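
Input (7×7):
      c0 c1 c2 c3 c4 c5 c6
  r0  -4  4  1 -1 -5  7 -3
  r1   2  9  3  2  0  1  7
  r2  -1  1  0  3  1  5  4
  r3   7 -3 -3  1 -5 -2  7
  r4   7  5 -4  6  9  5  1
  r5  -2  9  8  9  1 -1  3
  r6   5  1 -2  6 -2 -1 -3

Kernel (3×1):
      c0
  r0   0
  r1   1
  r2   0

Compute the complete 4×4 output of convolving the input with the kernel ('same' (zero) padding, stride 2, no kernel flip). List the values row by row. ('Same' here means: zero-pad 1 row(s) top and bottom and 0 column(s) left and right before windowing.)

Output[0,0]: The receptive field on the zero-padded input at this output position is [0 / -4 / 2]. Elementwise product with the kernel and sum: -4·1.
Output[0,1]: The receptive field on the zero-padded input at this output position is [0 / 1 / 3]. Elementwise product with the kernel and sum: 1·1.

-4 1 -5 -3
-1 0 1 4
7 -4 9 1
5 -2 -2 -3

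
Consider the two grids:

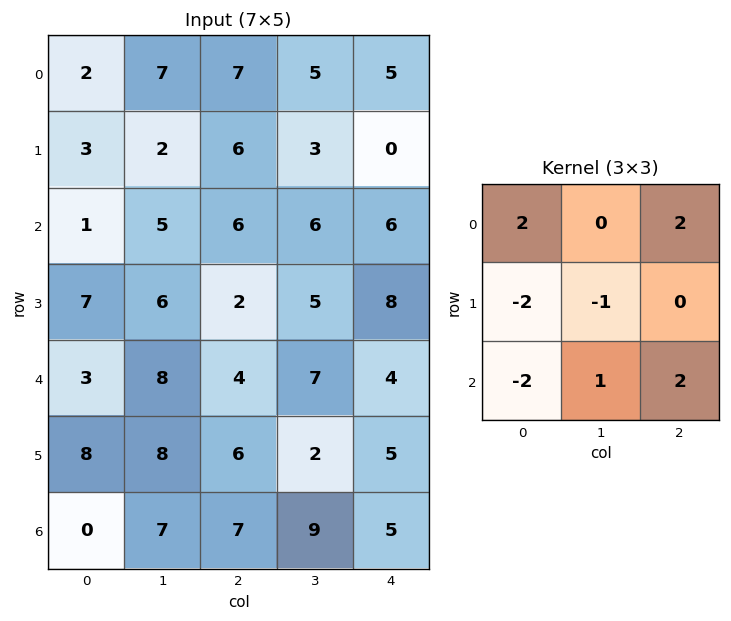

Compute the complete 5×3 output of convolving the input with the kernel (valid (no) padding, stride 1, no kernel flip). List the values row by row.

25 22 15
7 -6 11
4 10 22
8 -4 5
11 19 7

Output[0,0]: The receptive field on the input at this output position is [2 7 7 / 3 2 6 / 1 5 6]. Elementwise product with the kernel and sum: 2·2 + 7·2 + 3·-2 + 2·-1 + 1·-2 + 5·1 + 6·2.
Output[0,1]: The receptive field on the input at this output position is [7 7 5 / 2 6 3 / 5 6 6]. Elementwise product with the kernel and sum: 7·2 + 5·2 + 2·-2 + 6·-1 + 5·-2 + 6·1 + 6·2.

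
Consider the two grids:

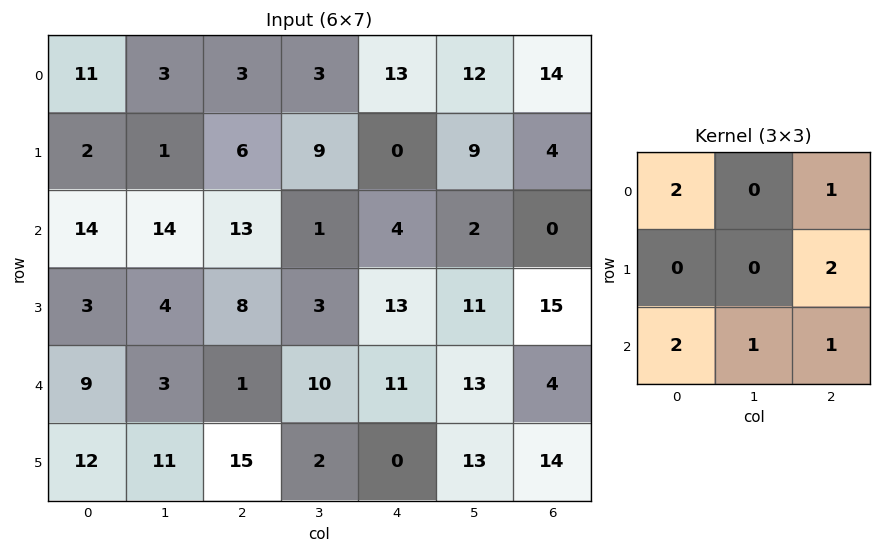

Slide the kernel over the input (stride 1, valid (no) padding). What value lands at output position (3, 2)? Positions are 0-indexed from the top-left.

83

The receptive field on the input at this output position is [8 3 13 / 1 10 11 / 15 2 0]. Elementwise product with the kernel and sum: 8·2 + 13·1 + 11·2 + 15·2 + 2·1 + 0·1.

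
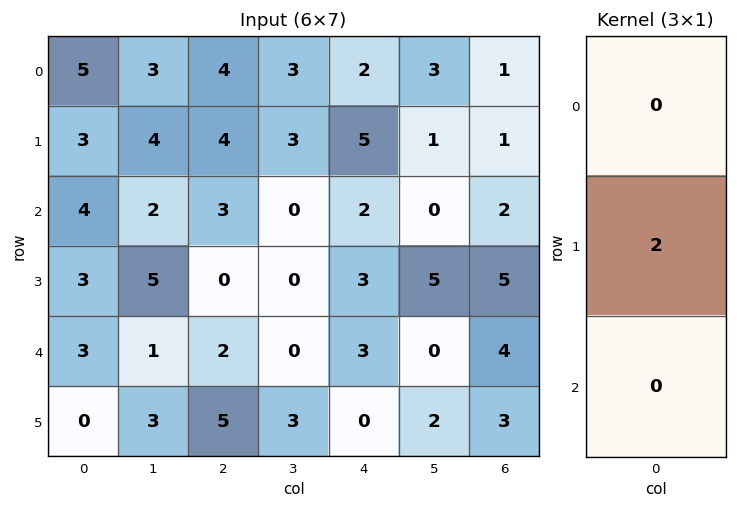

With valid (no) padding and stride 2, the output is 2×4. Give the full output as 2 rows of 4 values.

6 8 10 2
6 0 6 10

Output[0,0]: The receptive field on the input at this output position is [5 / 3 / 4]. Elementwise product with the kernel and sum: 3·2.
Output[0,1]: The receptive field on the input at this output position is [4 / 4 / 3]. Elementwise product with the kernel and sum: 4·2.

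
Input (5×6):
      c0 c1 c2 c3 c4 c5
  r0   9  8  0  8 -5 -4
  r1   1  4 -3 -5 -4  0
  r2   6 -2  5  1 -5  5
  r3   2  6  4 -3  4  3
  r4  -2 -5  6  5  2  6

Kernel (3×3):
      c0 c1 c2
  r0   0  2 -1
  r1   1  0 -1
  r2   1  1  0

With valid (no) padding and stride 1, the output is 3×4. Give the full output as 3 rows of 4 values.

Output[0,0]: The receptive field on the input at this output position is [9 8 0 / 1 4 -3 / 6 -2 5]. Elementwise product with the kernel and sum: 8·2 + 0·-1 + 1·1 + -3·-1 + 6·1 + -2·1.
Output[0,1]: The receptive field on the input at this output position is [8 0 8 / 4 -3 -5 / -2 5 1]. Elementwise product with the kernel and sum: 0·2 + 8·-1 + 4·1 + -5·-1 + -2·1 + 5·1.

24 4 28 -15
20 6 5 -11
-18 19 18 -14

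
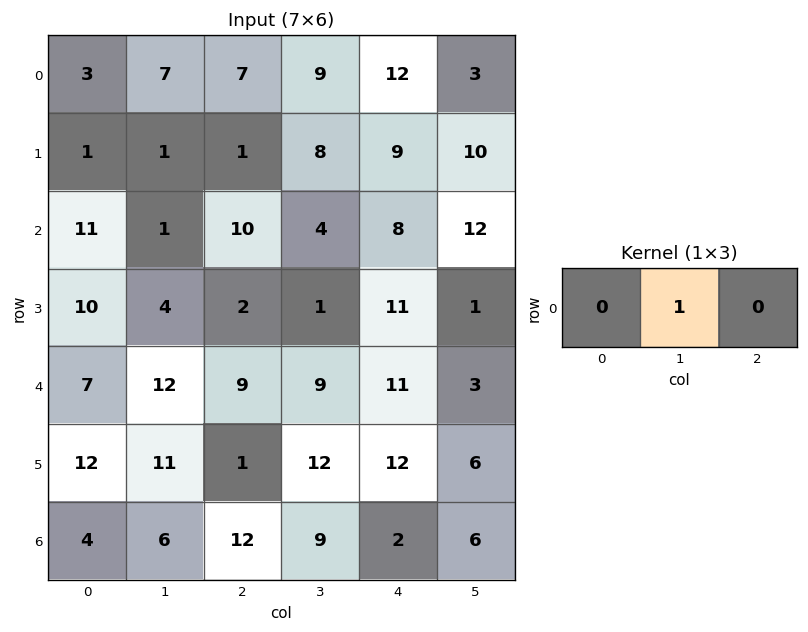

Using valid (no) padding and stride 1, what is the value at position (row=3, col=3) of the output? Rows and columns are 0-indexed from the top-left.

The receptive field on the input at this output position is [1 11 1]. Elementwise product with the kernel and sum: 11·1.

11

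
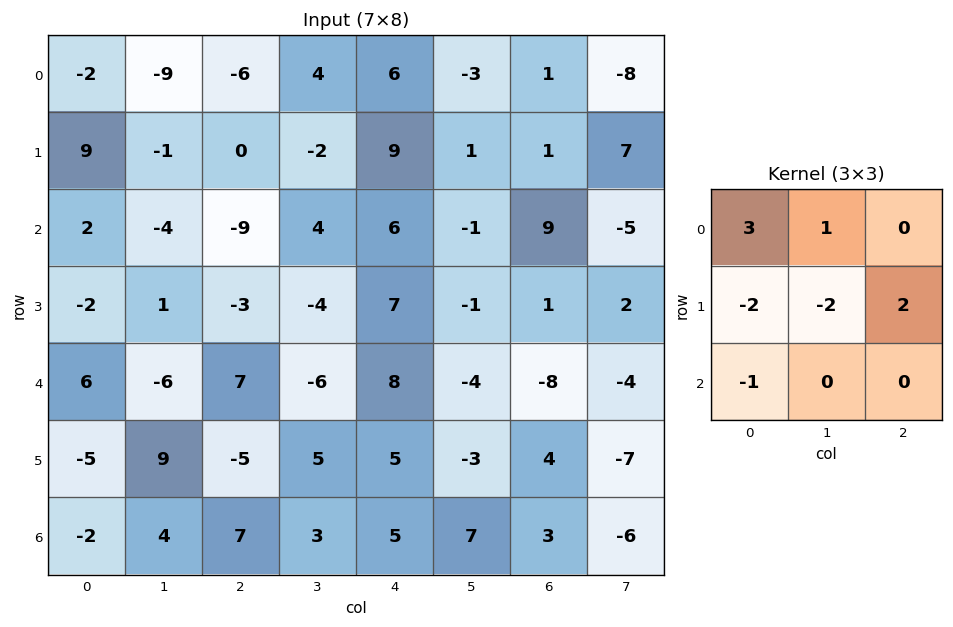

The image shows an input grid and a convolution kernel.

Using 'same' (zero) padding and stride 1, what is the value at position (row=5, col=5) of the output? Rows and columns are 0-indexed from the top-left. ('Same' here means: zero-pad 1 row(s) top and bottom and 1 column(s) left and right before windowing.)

19

The receptive field on the zero-padded input at this output position is [8 -4 -8 / 5 -3 4 / 5 7 3]. Elementwise product with the kernel and sum: 8·3 + -4·1 + 5·-2 + -3·-2 + 4·2 + 5·-1.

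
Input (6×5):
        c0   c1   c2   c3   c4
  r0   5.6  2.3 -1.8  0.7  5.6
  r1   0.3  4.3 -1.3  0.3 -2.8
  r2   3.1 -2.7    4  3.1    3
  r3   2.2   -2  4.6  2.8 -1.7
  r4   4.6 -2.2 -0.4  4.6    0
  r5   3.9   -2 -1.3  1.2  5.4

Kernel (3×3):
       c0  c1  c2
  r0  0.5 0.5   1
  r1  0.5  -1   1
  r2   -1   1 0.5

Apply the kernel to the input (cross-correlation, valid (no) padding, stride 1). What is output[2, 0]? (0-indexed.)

The receptive field on the input at this output position is [3.1 -2.7 4 / 2.2 -2 4.6 / 4.6 -2.2 -0.4]. Elementwise product with the kernel and sum: 3.1·0.5 + -2.7·0.5 + 4·1 + 2.2·0.5 + -2·-1 + 4.6·1 + 4.6·-1 + -2.2·1 + -0.4·0.5.

4.9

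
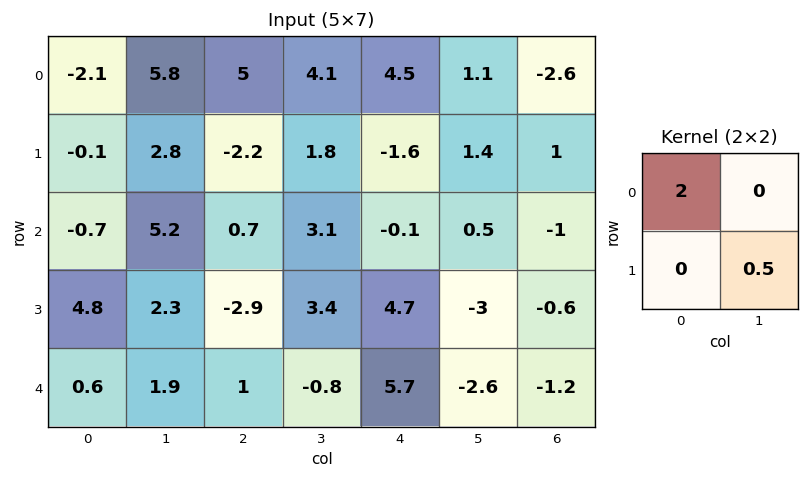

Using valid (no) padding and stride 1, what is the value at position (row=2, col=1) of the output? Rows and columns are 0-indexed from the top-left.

The receptive field on the input at this output position is [5.2 0.7 / 2.3 -2.9]. Elementwise product with the kernel and sum: 5.2·2 + -2.9·0.5.

8.95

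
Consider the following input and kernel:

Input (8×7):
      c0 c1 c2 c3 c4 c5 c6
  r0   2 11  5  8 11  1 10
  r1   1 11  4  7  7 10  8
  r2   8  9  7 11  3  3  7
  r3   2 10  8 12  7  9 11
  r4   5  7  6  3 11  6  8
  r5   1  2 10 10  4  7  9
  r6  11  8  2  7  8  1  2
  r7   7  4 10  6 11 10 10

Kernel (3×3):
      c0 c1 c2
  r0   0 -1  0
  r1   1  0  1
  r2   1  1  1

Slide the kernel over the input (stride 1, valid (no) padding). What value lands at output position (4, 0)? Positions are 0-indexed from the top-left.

25

The receptive field on the input at this output position is [5 7 6 / 1 2 10 / 11 8 2]. Elementwise product with the kernel and sum: 7·-1 + 1·1 + 10·1 + 11·1 + 8·1 + 2·1.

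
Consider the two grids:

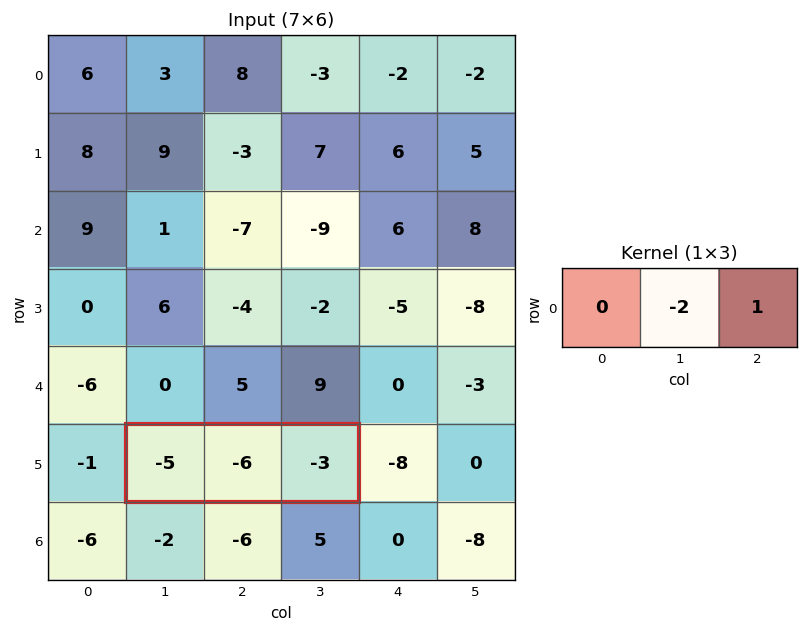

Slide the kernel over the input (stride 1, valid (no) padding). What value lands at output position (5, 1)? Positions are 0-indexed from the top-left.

The receptive field on the input at this output position is [-5 -6 -3]. Elementwise product with the kernel and sum: -6·-2 + -3·1.

9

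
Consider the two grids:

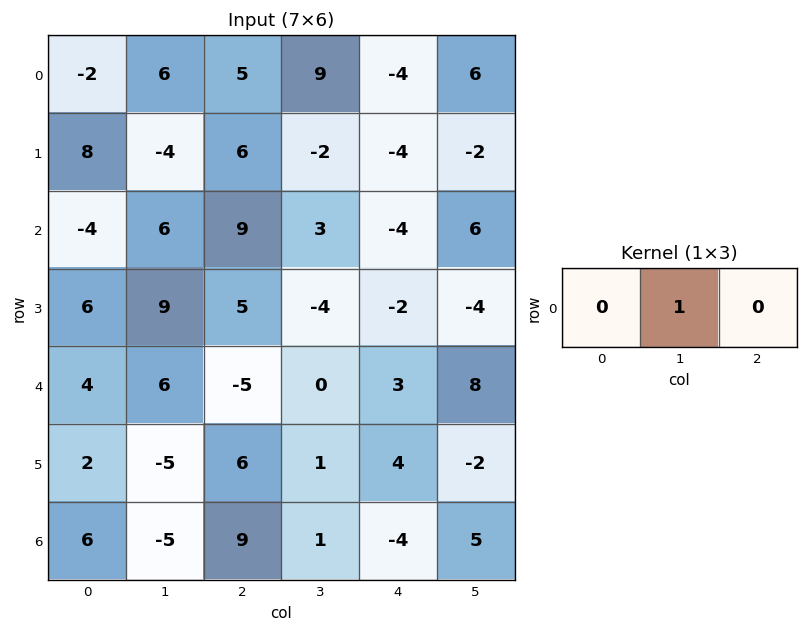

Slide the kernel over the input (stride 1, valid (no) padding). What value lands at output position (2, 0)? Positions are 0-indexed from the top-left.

6

The receptive field on the input at this output position is [-4 6 9]. Elementwise product with the kernel and sum: 6·1.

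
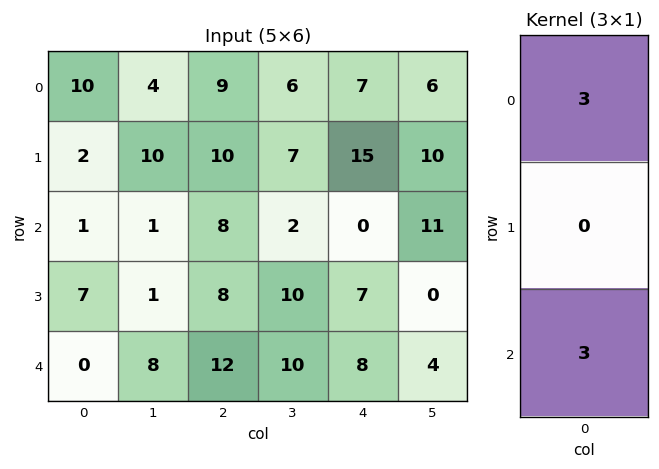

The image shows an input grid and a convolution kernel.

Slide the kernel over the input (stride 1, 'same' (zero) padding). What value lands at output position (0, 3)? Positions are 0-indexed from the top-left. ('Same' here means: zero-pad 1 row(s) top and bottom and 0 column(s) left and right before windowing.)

The receptive field on the zero-padded input at this output position is [0 / 6 / 7]. Elementwise product with the kernel and sum: 0·3 + 7·3.

21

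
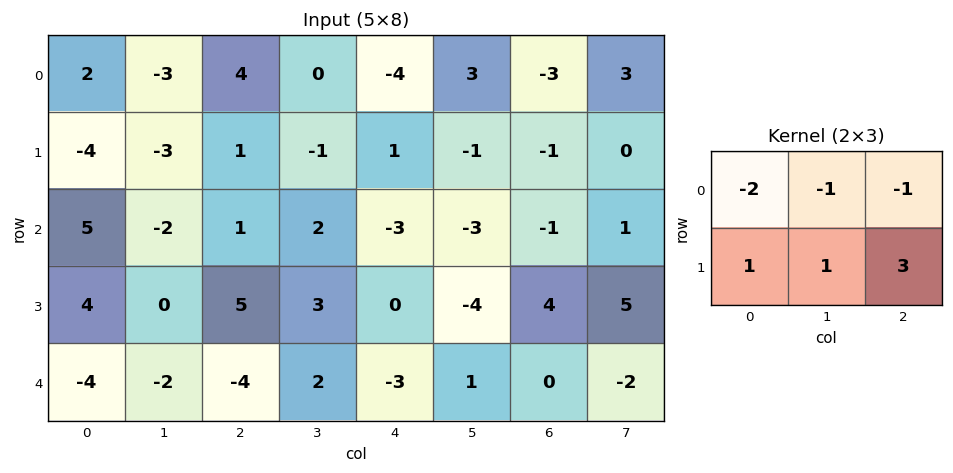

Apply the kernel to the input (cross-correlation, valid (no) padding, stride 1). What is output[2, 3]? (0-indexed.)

-7

The receptive field on the input at this output position is [2 -3 -3 / 3 0 -4]. Elementwise product with the kernel and sum: 2·-2 + -3·-1 + -3·-1 + 3·1 + 0·1 + -4·3.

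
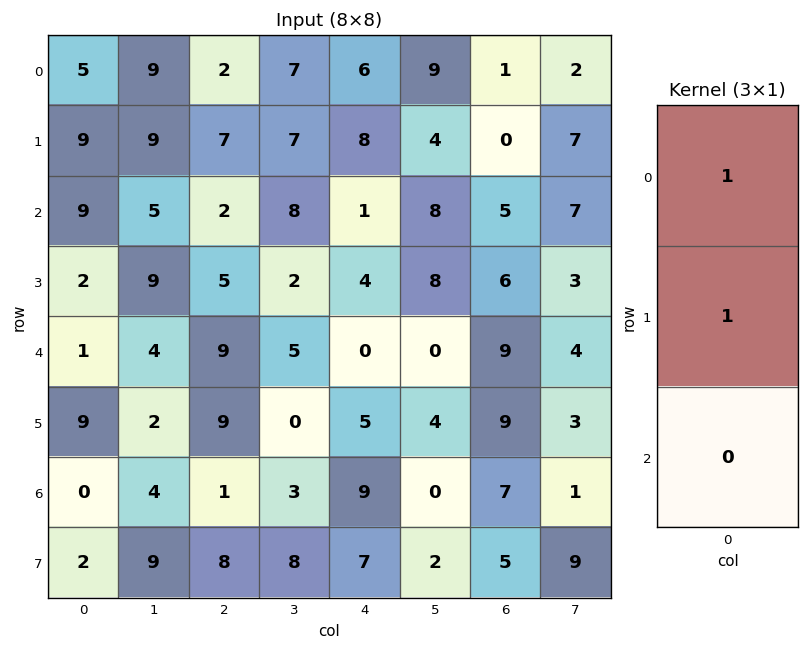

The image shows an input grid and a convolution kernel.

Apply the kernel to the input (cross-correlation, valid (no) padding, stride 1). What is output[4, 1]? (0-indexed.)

The receptive field on the input at this output position is [4 / 2 / 4]. Elementwise product with the kernel and sum: 4·1 + 2·1.

6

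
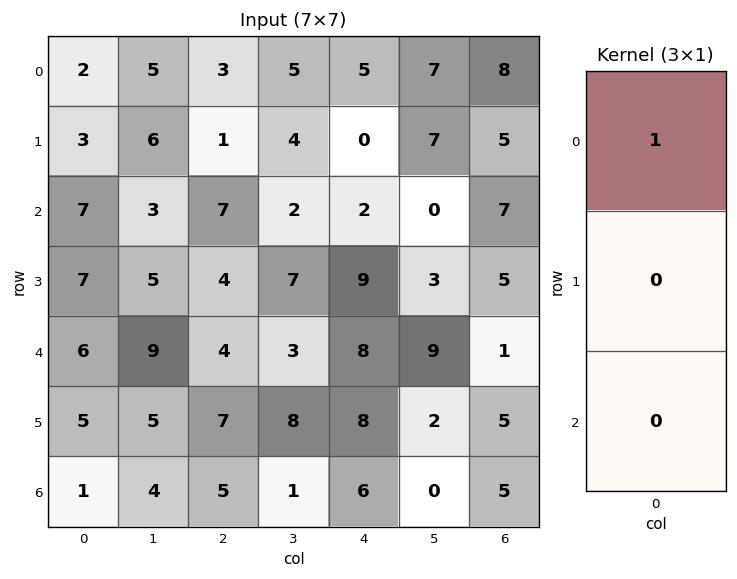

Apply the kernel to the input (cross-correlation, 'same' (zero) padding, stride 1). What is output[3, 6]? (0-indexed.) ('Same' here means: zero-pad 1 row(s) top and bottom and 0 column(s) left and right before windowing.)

The receptive field on the zero-padded input at this output position is [7 / 5 / 1]. Elementwise product with the kernel and sum: 7·1.

7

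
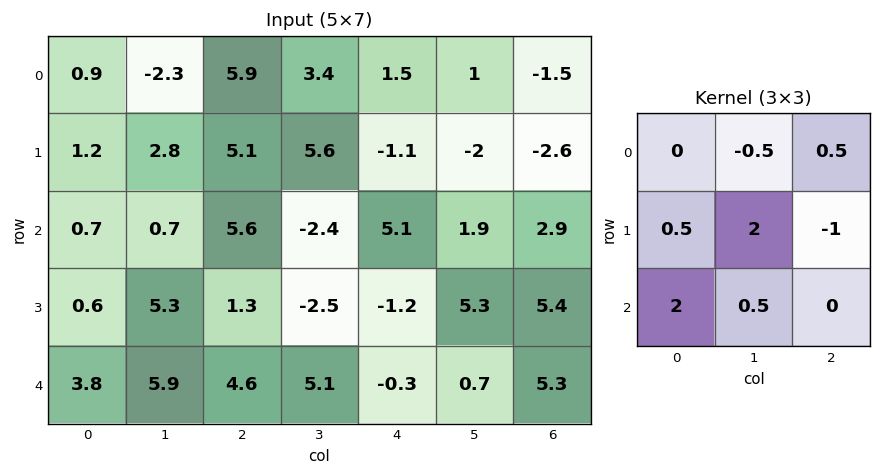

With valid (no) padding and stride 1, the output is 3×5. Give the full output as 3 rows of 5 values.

Output[0,0]: The receptive field on the input at this output position is [0.9 -2.3 5.9 / 1.2 2.8 5.1 / 0.7 0.7 5.6]. Elementwise product with the kernel and sum: -2.3·-0.5 + 5.9·0.5 + 1.2·0.5 + 2.8·2 + 5.1·-1 + 0.7·2 + 0.7·0.5.

6.95 8.95 23.9 0.1 7.95
1.15 25.45 -9.1 1.05 3.4
22.6 17.85 12.35 -0.5 4.85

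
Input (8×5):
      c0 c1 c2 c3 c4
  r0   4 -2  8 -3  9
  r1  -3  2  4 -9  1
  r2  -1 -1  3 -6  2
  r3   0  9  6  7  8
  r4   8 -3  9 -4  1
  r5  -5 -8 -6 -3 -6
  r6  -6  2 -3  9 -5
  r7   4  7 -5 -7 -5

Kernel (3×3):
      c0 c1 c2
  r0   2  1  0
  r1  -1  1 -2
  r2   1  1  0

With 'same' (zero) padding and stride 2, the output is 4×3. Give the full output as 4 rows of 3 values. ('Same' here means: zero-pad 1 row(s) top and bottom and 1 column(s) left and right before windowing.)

Output[0,0]: The receptive field on the zero-padded input at this output position is [0 0 0 / 0 4 -2 / 0 -3 2]. Elementwise product with the kernel and sum: 0·2 + 0·1 + 0·-1 + 4·1 + -2·-2 + 0·1 + -3·1.

5 22 4
-2 39 6
9 30 18
-11 -43 -38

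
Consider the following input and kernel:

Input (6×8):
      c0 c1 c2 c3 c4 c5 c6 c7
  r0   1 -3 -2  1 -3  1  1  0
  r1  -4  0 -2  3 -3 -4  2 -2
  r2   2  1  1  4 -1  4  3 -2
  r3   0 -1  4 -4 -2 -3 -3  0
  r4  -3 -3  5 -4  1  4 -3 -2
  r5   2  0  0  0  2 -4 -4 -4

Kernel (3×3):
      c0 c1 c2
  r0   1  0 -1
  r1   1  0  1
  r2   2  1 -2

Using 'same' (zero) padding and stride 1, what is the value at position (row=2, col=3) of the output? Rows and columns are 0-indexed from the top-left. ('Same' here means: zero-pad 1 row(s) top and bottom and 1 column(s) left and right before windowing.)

9

The receptive field on the zero-padded input at this output position is [-2 3 -3 / 1 4 -1 / 4 -4 -2]. Elementwise product with the kernel and sum: -2·1 + -3·-1 + 1·1 + -1·1 + 4·2 + -4·1 + -2·-2.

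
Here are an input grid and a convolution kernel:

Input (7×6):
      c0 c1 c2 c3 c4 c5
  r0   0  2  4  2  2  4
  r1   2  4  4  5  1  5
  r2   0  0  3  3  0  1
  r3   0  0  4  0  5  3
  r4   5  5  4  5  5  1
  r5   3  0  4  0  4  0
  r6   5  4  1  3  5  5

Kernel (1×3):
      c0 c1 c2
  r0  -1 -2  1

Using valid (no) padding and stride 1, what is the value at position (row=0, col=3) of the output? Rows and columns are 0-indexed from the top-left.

The receptive field on the input at this output position is [2 2 4]. Elementwise product with the kernel and sum: 2·-1 + 2·-2 + 4·1.

-2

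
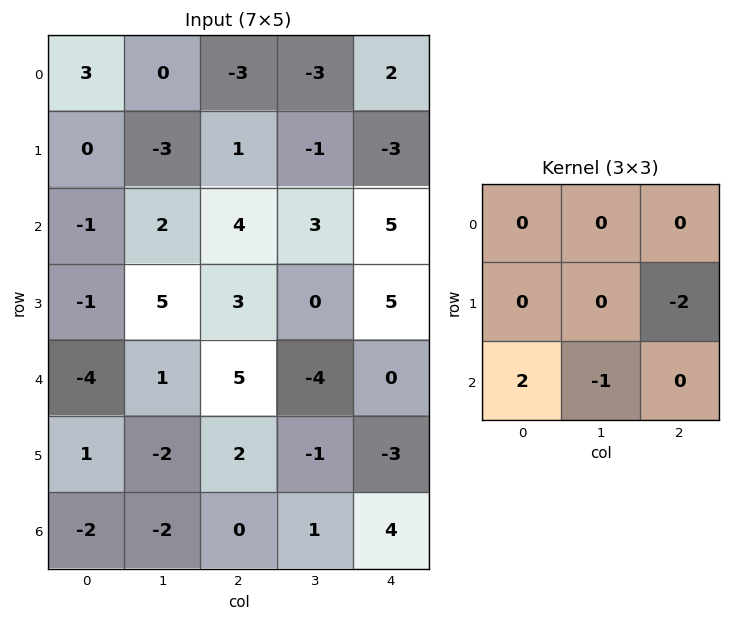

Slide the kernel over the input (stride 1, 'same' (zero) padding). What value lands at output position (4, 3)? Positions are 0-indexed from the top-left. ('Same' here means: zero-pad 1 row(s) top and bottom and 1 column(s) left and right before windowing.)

The receptive field on the zero-padded input at this output position is [3 0 5 / 5 -4 0 / 2 -1 -3]. Elementwise product with the kernel and sum: 0·-2 + 2·2 + -1·-1.

5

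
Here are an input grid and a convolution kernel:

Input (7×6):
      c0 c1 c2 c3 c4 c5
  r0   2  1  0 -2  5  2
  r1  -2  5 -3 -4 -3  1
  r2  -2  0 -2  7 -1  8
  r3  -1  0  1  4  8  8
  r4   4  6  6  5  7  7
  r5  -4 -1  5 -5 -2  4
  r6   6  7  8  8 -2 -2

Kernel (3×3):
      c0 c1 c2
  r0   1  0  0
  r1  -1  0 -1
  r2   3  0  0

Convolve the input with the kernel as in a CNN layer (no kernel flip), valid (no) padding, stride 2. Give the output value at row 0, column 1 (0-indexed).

The receptive field on the input at this output position is [0 -2 5 / -3 -4 -3 / -2 7 -1]. Elementwise product with the kernel and sum: 0·1 + -3·-1 + -3·-1 + -2·3.

0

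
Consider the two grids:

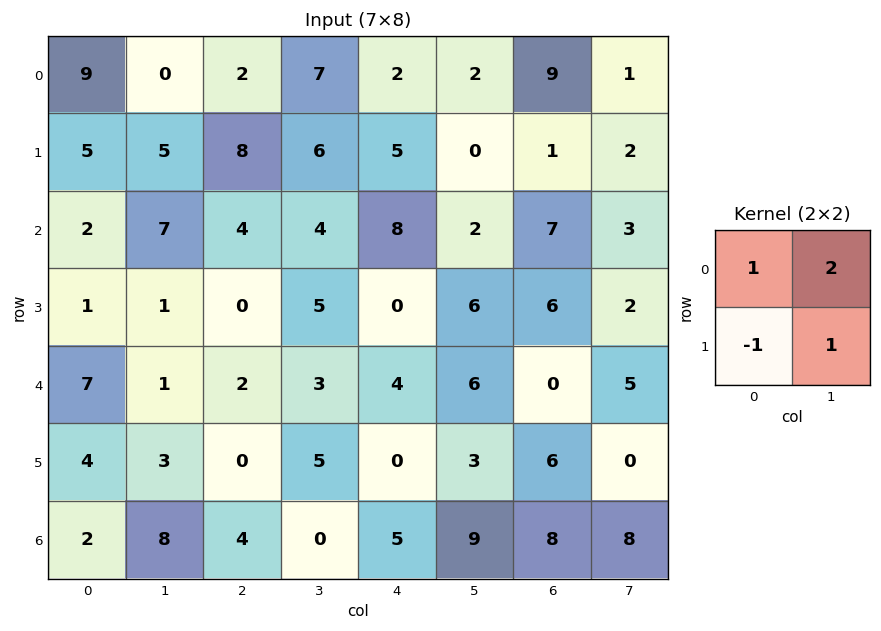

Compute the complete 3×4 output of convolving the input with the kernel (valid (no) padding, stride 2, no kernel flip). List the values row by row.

9 14 1 12
16 17 18 9
8 13 19 4

Output[0,0]: The receptive field on the input at this output position is [9 0 / 5 5]. Elementwise product with the kernel and sum: 9·1 + 0·2 + 5·-1 + 5·1.
Output[0,1]: The receptive field on the input at this output position is [2 7 / 8 6]. Elementwise product with the kernel and sum: 2·1 + 7·2 + 8·-1 + 6·1.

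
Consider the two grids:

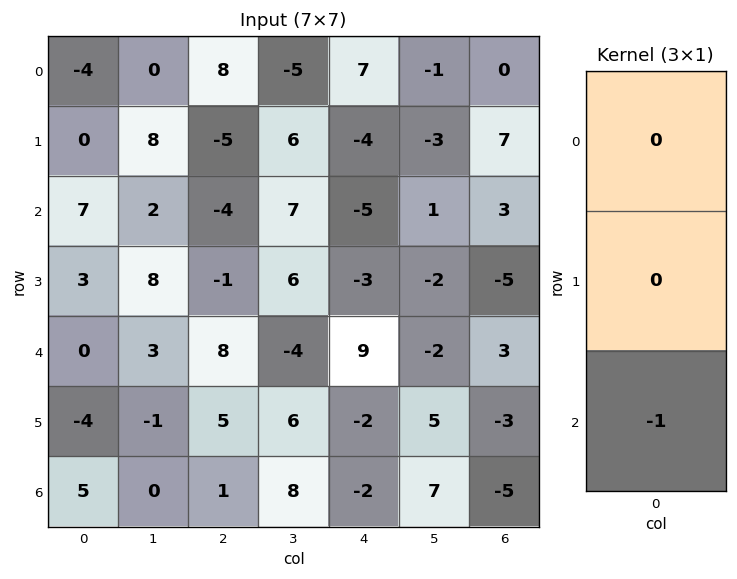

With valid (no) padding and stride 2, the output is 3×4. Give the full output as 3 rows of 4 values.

-7 4 5 -3
0 -8 -9 -3
-5 -1 2 5

Output[0,0]: The receptive field on the input at this output position is [-4 / 0 / 7]. Elementwise product with the kernel and sum: 7·-1.
Output[0,1]: The receptive field on the input at this output position is [8 / -5 / -4]. Elementwise product with the kernel and sum: -4·-1.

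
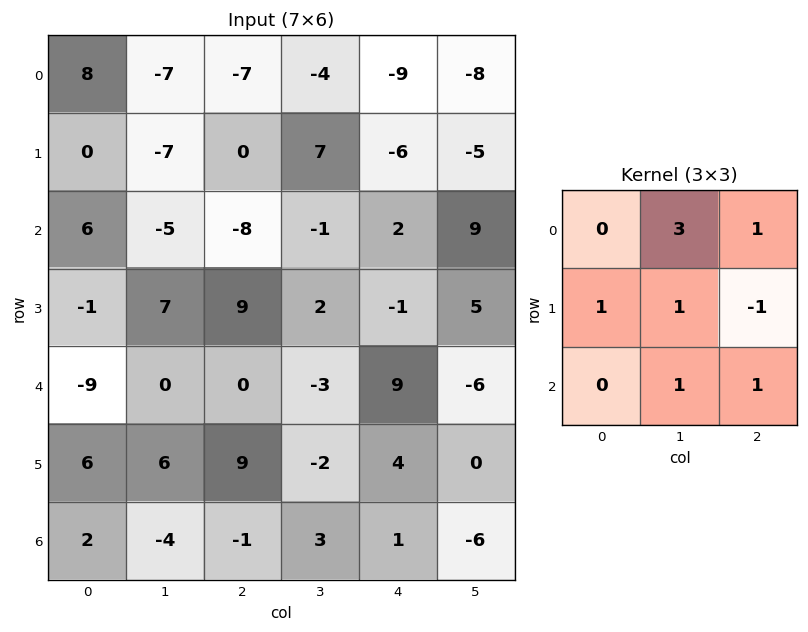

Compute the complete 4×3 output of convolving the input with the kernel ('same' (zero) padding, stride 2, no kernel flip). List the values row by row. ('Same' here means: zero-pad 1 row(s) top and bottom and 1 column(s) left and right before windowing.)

8 -3 -16
10 6 -27
7 39 18
30 17 22

Output[0,0]: The receptive field on the zero-padded input at this output position is [0 0 0 / 0 8 -7 / 0 0 -7]. Elementwise product with the kernel and sum: 0·3 + 0·1 + 0·1 + 8·1 + -7·-1 + 0·1 + -7·1.
Output[0,1]: The receptive field on the zero-padded input at this output position is [0 0 0 / -7 -7 -4 / -7 0 7]. Elementwise product with the kernel and sum: 0·3 + 0·1 + -7·1 + -7·1 + -4·-1 + 0·1 + 7·1.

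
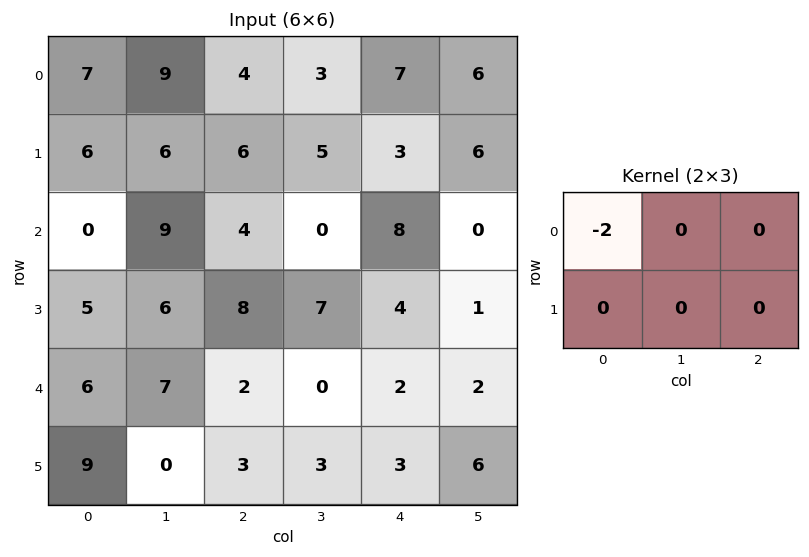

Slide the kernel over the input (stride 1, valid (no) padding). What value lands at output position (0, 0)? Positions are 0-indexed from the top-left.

-14

The receptive field on the input at this output position is [7 9 4 / 6 6 6]. Elementwise product with the kernel and sum: 7·-2.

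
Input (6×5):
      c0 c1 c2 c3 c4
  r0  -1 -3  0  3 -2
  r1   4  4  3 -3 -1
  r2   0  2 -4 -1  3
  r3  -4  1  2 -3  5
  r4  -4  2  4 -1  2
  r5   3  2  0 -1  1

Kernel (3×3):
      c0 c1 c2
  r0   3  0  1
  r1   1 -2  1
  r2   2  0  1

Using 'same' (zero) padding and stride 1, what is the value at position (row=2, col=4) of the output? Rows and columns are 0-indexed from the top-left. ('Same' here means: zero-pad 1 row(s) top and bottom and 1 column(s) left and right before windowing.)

-22

The receptive field on the zero-padded input at this output position is [-3 -1 0 / -1 3 0 / -3 5 0]. Elementwise product with the kernel and sum: -3·3 + 0·1 + -1·1 + 3·-2 + 0·1 + -3·2 + 0·1.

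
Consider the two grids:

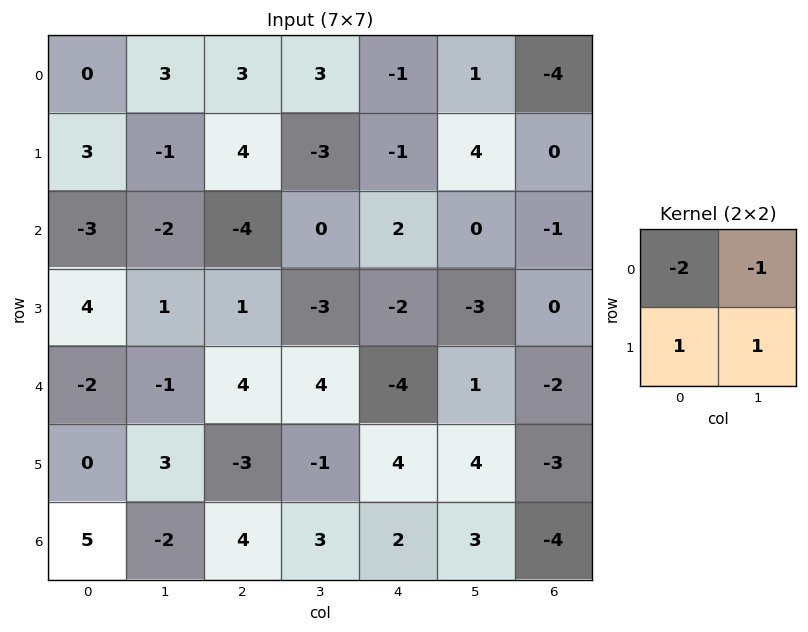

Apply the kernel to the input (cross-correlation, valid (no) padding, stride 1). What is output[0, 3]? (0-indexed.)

The receptive field on the input at this output position is [3 -1 / -3 -1]. Elementwise product with the kernel and sum: 3·-2 + -1·-1 + -3·1 + -1·1.

-9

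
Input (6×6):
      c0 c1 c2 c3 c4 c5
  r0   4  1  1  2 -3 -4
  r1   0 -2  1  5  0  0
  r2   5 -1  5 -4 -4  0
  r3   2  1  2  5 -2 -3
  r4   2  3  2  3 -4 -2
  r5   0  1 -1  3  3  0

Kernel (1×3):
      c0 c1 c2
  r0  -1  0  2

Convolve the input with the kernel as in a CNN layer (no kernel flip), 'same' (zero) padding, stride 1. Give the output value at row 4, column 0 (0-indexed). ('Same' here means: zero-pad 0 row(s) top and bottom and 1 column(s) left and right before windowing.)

The receptive field on the zero-padded input at this output position is [0 2 3]. Elementwise product with the kernel and sum: 0·-1 + 3·2.

6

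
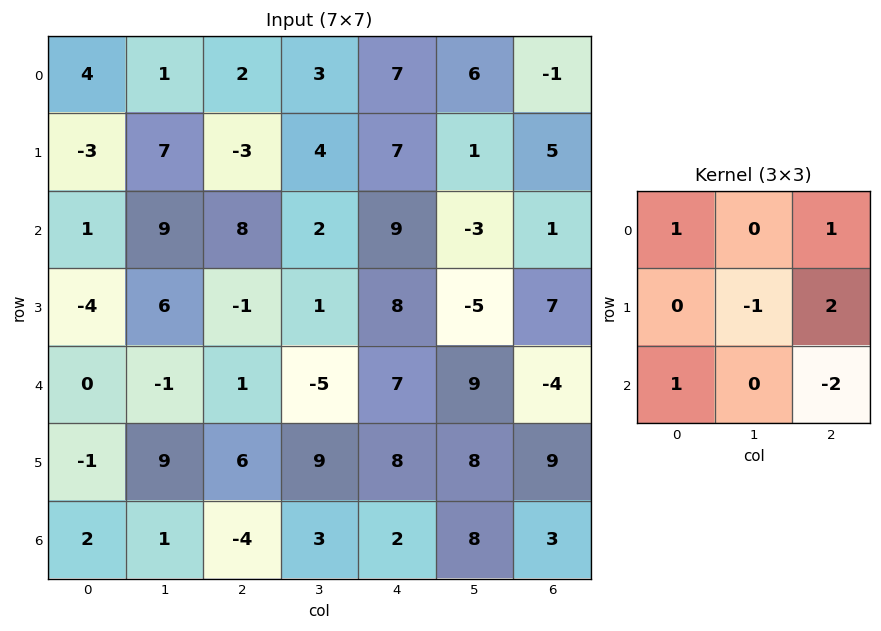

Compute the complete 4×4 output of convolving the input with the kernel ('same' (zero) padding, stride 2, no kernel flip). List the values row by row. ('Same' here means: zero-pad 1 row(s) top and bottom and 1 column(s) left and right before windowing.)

Output[0,0]: The receptive field on the zero-padded input at this output position is [0 0 0 / 0 4 1 / 0 -3 7]. Elementwise product with the kernel and sum: 0·1 + 0·1 + 4·-1 + 1·2 + 0·1 + 7·-2.
Output[0,1]: The receptive field on the zero-padded input at this output position is [0 0 0 / 1 2 3 / 7 -3 4]. Elementwise product with the kernel and sum: 0·1 + 0·1 + 2·-1 + 3·2 + 7·1 + 4·-2.

-16 3 7 2
12 11 1 -5
-14 -13 0 7
9 28 31 5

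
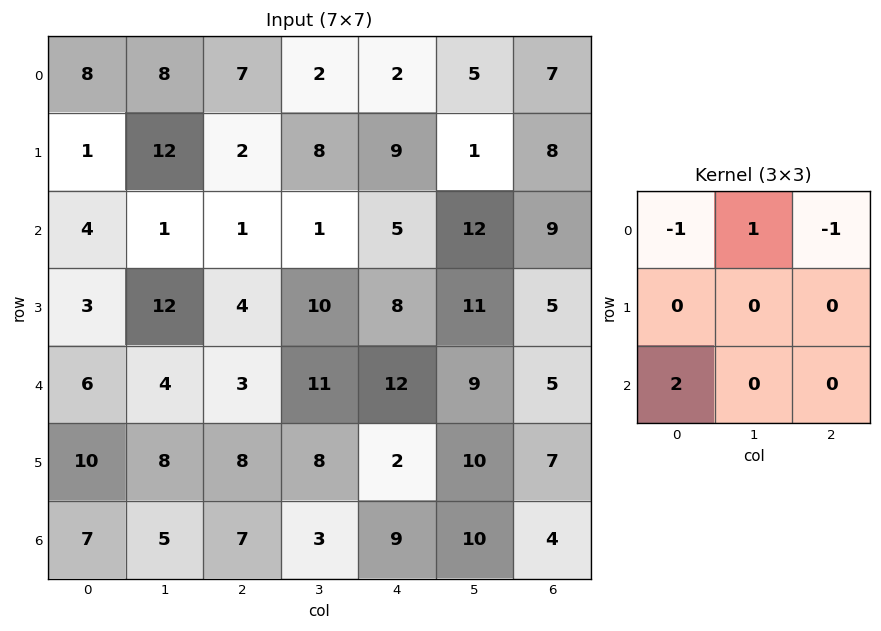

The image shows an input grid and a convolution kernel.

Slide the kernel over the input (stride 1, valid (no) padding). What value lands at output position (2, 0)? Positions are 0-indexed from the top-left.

The receptive field on the input at this output position is [4 1 1 / 3 12 4 / 6 4 3]. Elementwise product with the kernel and sum: 4·-1 + 1·1 + 1·-1 + 6·2.

8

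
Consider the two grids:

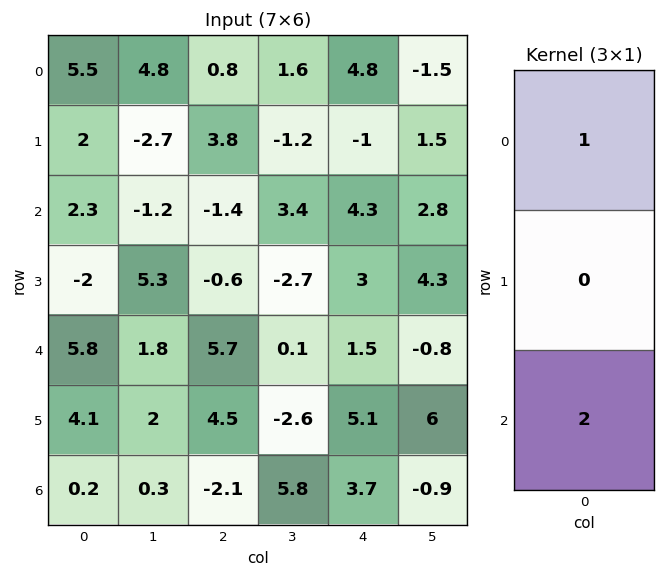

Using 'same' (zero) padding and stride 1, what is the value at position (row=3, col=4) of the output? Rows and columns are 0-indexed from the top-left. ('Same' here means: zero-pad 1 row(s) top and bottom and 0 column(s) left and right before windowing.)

7.3

The receptive field on the zero-padded input at this output position is [4.3 / 3 / 1.5]. Elementwise product with the kernel and sum: 4.3·1 + 1.5·2.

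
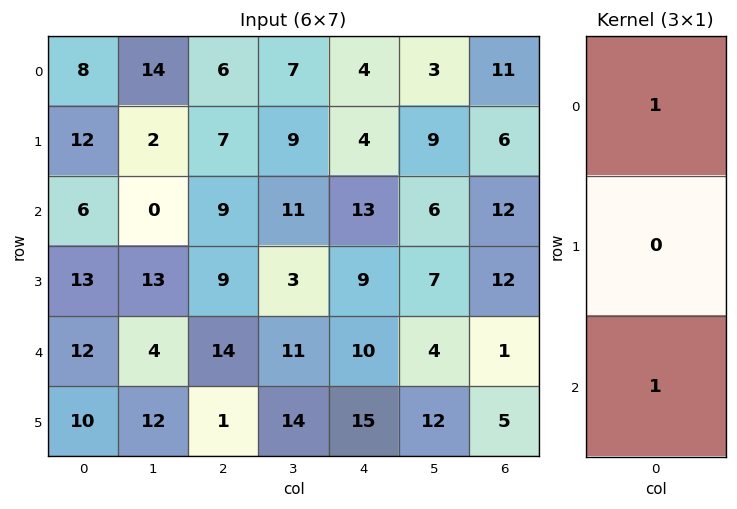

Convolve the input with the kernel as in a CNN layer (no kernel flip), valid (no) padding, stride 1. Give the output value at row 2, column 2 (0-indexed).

23

The receptive field on the input at this output position is [9 / 9 / 14]. Elementwise product with the kernel and sum: 9·1 + 14·1.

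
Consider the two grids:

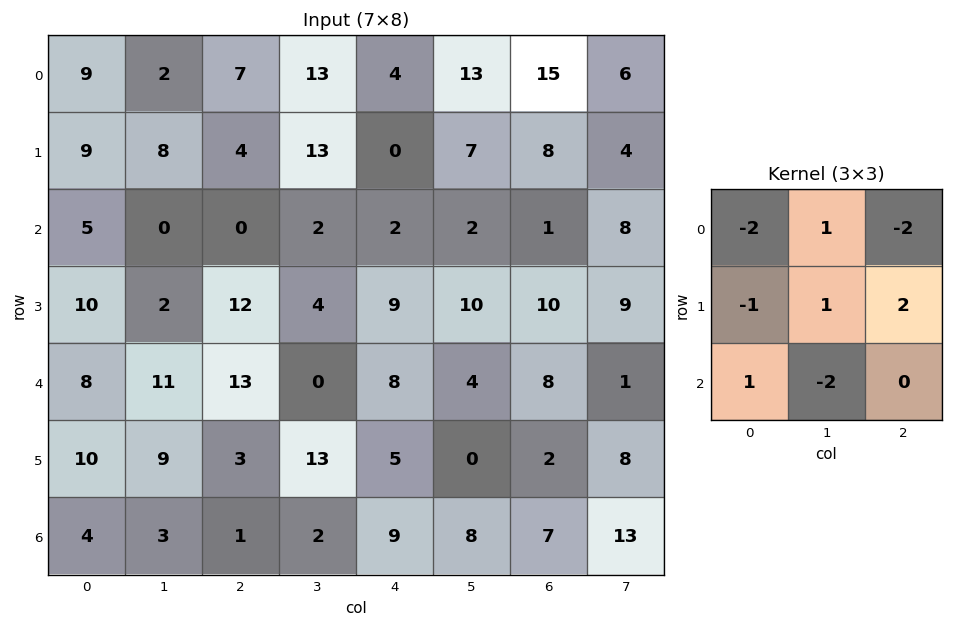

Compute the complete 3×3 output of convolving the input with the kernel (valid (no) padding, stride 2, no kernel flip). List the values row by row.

Output[0,0]: The receptive field on the input at this output position is [9 2 7 / 9 8 4 / 5 0 0]. Elementwise product with the kernel and sum: 9·-2 + 2·1 + 7·-2 + 9·-1 + 8·1 + 4·2 + 5·1 + 0·-2.
Output[0,1]: The receptive field on the input at this output position is [7 13 4 / 4 13 0 / 0 2 2]. Elementwise product with the kernel and sum: 7·-2 + 13·1 + 4·-2 + 4·-1 + 13·1 + 0·2 + 0·1 + 2·-2.

-18 -4 -4
-8 21 17
-28 -25 -36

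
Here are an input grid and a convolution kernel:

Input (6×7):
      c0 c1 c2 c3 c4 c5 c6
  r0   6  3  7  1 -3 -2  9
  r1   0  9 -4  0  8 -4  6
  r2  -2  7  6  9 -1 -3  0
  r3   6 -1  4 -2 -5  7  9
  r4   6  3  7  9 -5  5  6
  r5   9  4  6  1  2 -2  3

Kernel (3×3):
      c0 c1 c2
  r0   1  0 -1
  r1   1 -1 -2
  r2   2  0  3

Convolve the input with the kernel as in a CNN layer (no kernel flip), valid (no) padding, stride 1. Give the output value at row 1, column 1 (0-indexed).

-16

The receptive field on the input at this output position is [9 -4 0 / 7 6 9 / -1 4 -2]. Elementwise product with the kernel and sum: 9·1 + 0·-1 + 7·1 + 6·-1 + 9·-2 + -1·2 + -2·3.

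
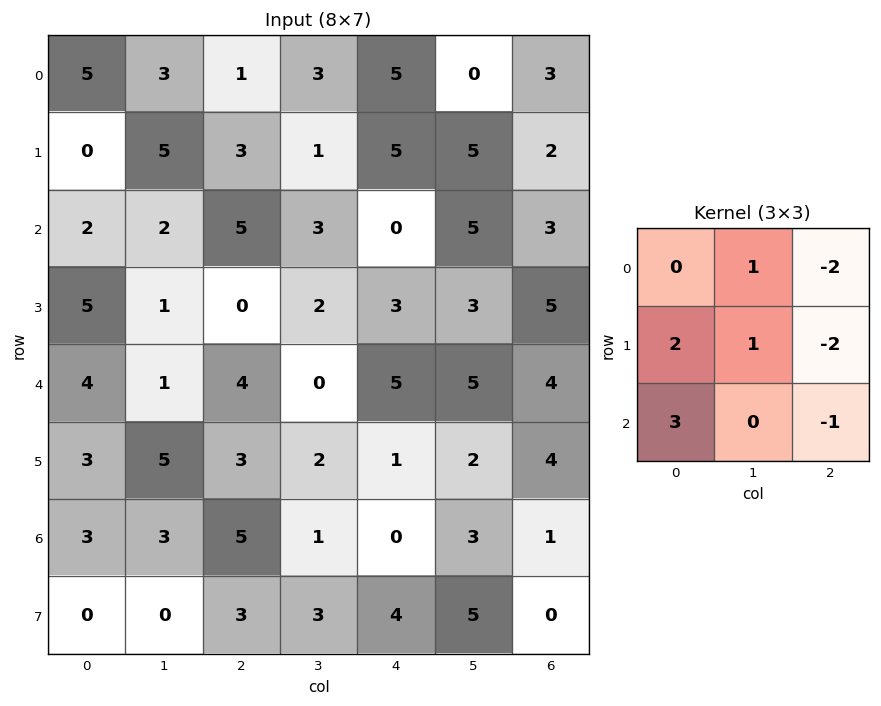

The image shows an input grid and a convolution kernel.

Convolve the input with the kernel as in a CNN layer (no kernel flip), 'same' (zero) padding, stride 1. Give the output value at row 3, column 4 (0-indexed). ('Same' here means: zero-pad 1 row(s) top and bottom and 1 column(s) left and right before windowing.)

The receptive field on the zero-padded input at this output position is [3 0 5 / 2 3 3 / 0 5 5]. Elementwise product with the kernel and sum: 0·1 + 5·-2 + 2·2 + 3·1 + 3·-2 + 0·3 + 5·-1.

-14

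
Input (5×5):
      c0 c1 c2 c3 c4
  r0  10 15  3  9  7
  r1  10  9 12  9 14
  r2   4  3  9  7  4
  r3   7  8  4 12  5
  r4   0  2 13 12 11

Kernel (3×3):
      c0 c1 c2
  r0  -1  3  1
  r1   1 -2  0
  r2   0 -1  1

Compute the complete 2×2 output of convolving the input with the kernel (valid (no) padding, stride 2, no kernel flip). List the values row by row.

36 22
16 -5

Output[0,0]: The receptive field on the input at this output position is [10 15 3 / 10 9 12 / 4 3 9]. Elementwise product with the kernel and sum: 10·-1 + 15·3 + 3·1 + 10·1 + 9·-2 + 3·-1 + 9·1.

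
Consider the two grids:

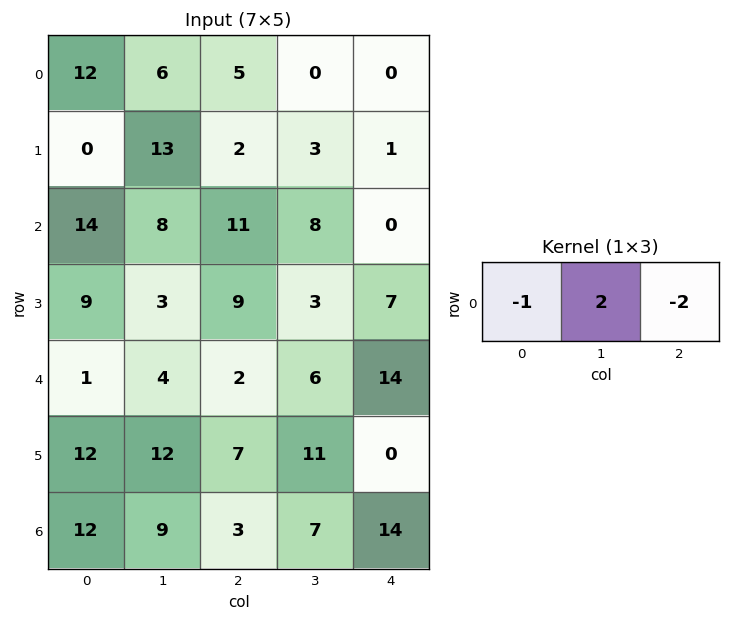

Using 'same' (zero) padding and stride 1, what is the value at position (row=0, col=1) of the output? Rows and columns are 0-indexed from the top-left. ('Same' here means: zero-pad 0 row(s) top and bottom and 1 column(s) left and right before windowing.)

The receptive field on the zero-padded input at this output position is [12 6 5]. Elementwise product with the kernel and sum: 12·-1 + 6·2 + 5·-2.

-10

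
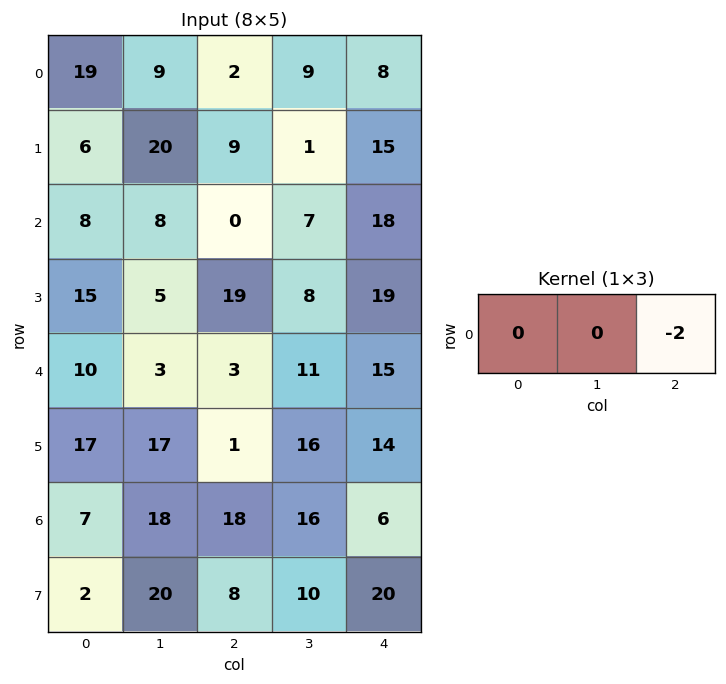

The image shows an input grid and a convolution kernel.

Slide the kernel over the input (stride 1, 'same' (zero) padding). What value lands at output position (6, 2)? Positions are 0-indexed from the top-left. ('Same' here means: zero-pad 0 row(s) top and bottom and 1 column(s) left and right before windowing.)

The receptive field on the zero-padded input at this output position is [18 18 16]. Elementwise product with the kernel and sum: 16·-2.

-32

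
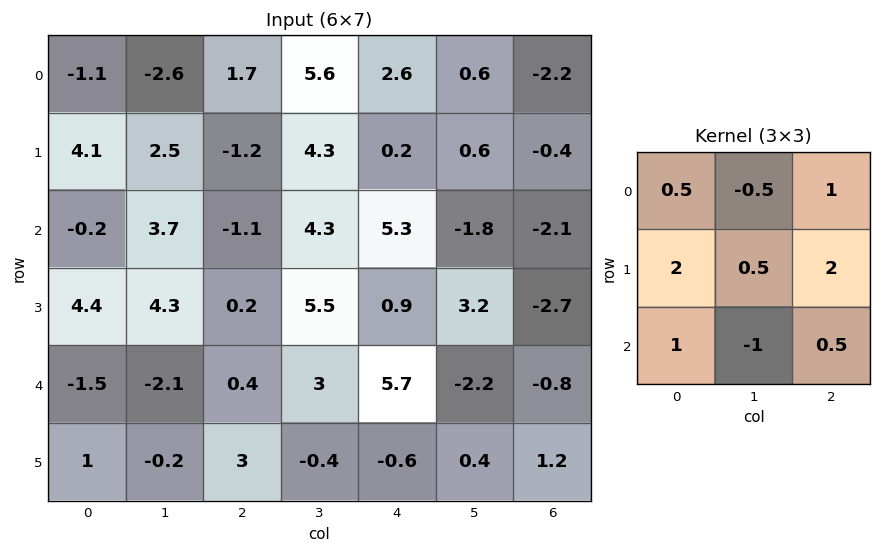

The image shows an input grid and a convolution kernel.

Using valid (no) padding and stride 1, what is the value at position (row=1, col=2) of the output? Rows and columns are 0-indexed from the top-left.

The receptive field on the input at this output position is [-1.2 4.3 0.2 / -1.1 4.3 5.3 / 0.2 5.5 0.9]. Elementwise product with the kernel and sum: -1.2·0.5 + 4.3·-0.5 + 0.2·1 + -1.1·2 + 4.3·0.5 + 5.3·2 + 0.2·1 + 5.5·-1 + 0.9·0.5.

3.15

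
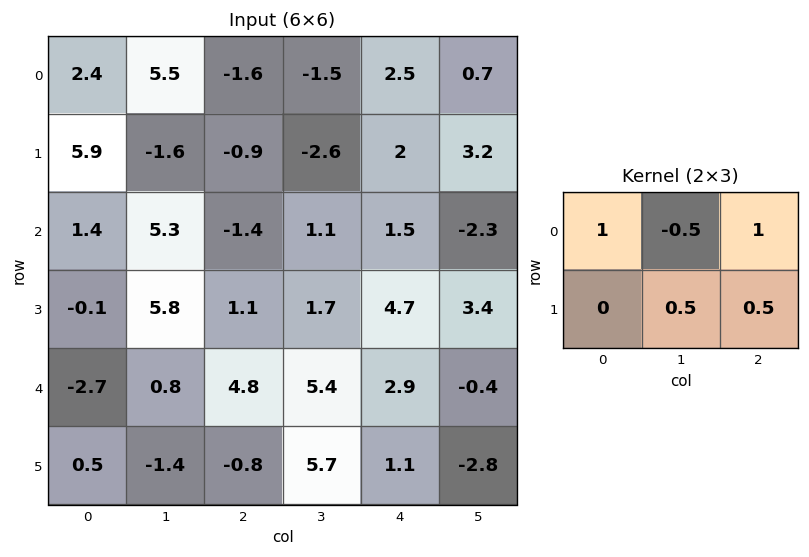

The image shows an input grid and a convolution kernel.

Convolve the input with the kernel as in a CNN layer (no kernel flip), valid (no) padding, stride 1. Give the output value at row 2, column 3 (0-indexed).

2.1

The receptive field on the input at this output position is [1.1 1.5 -2.3 / 1.7 4.7 3.4]. Elementwise product with the kernel and sum: 1.1·1 + 1.5·-0.5 + -2.3·1 + 4.7·0.5 + 3.4·0.5.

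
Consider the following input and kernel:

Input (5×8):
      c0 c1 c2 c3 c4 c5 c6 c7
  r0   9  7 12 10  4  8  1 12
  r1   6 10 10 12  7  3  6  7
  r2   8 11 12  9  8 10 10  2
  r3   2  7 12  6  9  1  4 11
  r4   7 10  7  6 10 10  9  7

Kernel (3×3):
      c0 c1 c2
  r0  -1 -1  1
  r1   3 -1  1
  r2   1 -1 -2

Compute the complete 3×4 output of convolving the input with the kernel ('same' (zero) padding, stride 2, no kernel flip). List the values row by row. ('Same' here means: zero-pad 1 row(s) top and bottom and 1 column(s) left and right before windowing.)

Output[0,0]: The receptive field on the zero-padded input at this output position is [0 0 0 / 0 9 7 / 0 6 10]. Elementwise product with the kernel and sum: 0·-1 + 0·-1 + 0·1 + 0·3 + 9·-1 + 7·1 + 0·1 + 6·-1 + 10·-2.
Output[0,1]: The receptive field on the zero-padded input at this output position is [0 0 0 / 7 12 10 / 10 10 12]. Elementwise product with the kernel and sum: 0·-1 + 0·-1 + 0·1 + 7·3 + 12·-1 + 10·1 + 10·1 + 10·-1 + 12·-2.

-28 -5 33 18
-9 5 8 -5
8 16 4 34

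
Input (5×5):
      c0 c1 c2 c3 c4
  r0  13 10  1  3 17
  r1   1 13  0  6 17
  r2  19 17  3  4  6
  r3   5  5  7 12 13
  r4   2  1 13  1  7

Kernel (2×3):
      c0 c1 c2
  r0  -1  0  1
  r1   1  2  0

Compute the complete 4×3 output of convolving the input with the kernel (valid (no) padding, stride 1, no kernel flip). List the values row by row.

15 6 28
52 16 28
-1 6 34
6 34 21

Output[0,0]: The receptive field on the input at this output position is [13 10 1 / 1 13 0]. Elementwise product with the kernel and sum: 13·-1 + 1·1 + 1·1 + 13·2.
Output[0,1]: The receptive field on the input at this output position is [10 1 3 / 13 0 6]. Elementwise product with the kernel and sum: 10·-1 + 3·1 + 13·1 + 0·2.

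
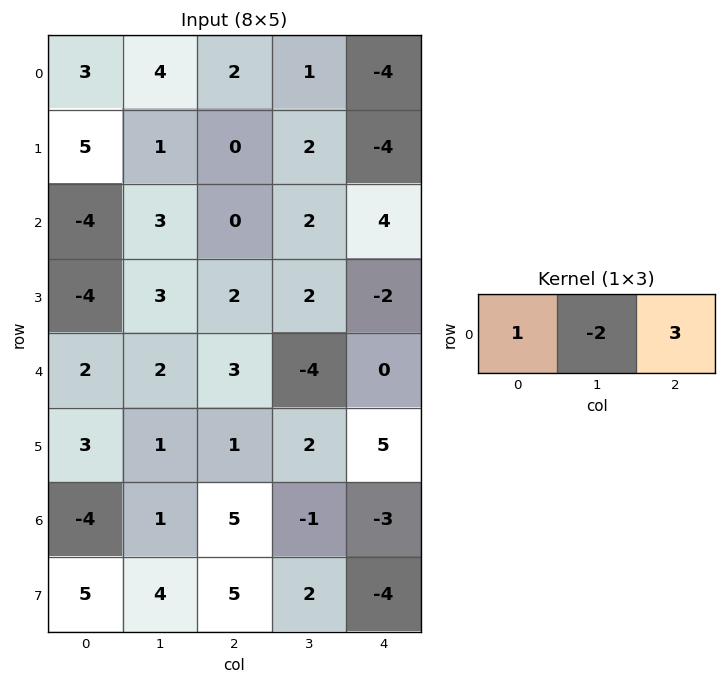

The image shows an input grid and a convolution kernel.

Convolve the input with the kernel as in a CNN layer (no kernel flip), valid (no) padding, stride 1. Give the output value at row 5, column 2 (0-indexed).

The receptive field on the input at this output position is [1 2 5]. Elementwise product with the kernel and sum: 1·1 + 2·-2 + 5·3.

12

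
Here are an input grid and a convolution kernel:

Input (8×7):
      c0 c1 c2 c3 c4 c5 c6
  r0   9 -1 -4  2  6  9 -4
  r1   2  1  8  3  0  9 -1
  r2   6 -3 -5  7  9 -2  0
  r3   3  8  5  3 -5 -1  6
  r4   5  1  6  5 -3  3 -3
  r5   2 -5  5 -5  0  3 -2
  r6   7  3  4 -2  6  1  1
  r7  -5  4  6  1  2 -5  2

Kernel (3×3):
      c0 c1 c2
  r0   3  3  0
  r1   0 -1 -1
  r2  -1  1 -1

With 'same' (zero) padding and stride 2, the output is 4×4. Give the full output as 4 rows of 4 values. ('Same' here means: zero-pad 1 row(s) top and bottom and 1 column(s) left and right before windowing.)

-7 6 -27 -6
-2 19 -5 31
10 43 -4 13
-13 -1 -16 9

Output[0,0]: The receptive field on the zero-padded input at this output position is [0 0 0 / 0 9 -1 / 0 2 1]. Elementwise product with the kernel and sum: 0·3 + 0·3 + 9·-1 + -1·-1 + 0·-1 + 2·1 + 1·-1.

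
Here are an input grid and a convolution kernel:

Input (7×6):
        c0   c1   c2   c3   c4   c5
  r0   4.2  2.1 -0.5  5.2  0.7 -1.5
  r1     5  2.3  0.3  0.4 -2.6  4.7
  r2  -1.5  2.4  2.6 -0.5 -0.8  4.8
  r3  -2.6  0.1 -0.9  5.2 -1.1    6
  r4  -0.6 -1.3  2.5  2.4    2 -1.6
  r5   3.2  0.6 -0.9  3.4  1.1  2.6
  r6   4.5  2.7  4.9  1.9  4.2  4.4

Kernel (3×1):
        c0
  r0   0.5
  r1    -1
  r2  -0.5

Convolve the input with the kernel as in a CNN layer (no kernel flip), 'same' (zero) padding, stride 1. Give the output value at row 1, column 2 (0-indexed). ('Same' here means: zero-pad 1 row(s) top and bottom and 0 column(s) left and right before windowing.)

-1.85

The receptive field on the zero-padded input at this output position is [-0.5 / 0.3 / 2.6]. Elementwise product with the kernel and sum: -0.5·0.5 + 0.3·-1 + 2.6·-0.5.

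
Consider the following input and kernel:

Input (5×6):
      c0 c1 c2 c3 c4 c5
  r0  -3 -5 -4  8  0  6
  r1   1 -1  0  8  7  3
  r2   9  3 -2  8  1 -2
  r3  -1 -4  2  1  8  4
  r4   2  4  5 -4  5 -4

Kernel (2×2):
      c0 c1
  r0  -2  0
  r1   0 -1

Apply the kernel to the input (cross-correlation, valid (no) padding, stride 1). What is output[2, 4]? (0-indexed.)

The receptive field on the input at this output position is [1 -2 / 8 4]. Elementwise product with the kernel and sum: 1·-2 + 4·-1.

-6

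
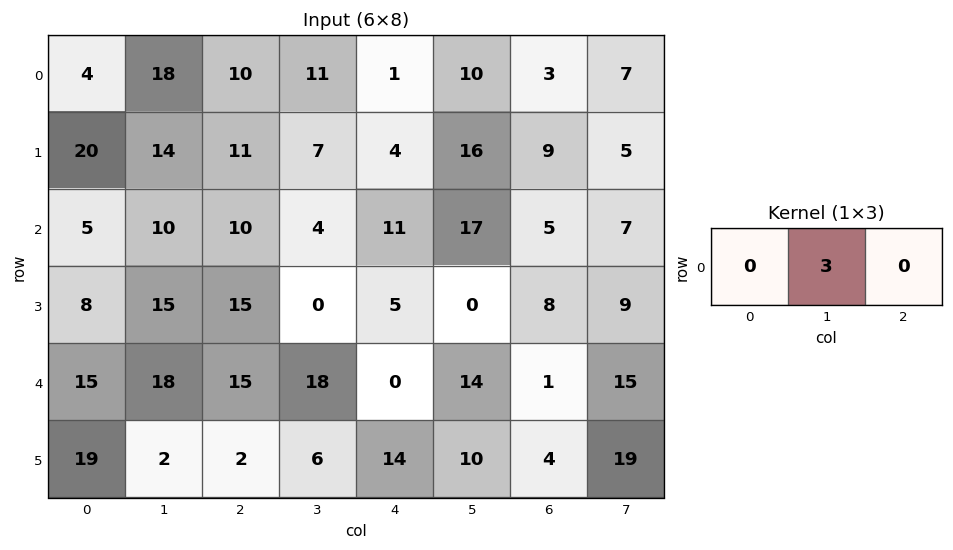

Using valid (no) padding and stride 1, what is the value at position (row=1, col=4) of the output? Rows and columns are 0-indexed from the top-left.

48

The receptive field on the input at this output position is [4 16 9]. Elementwise product with the kernel and sum: 16·3.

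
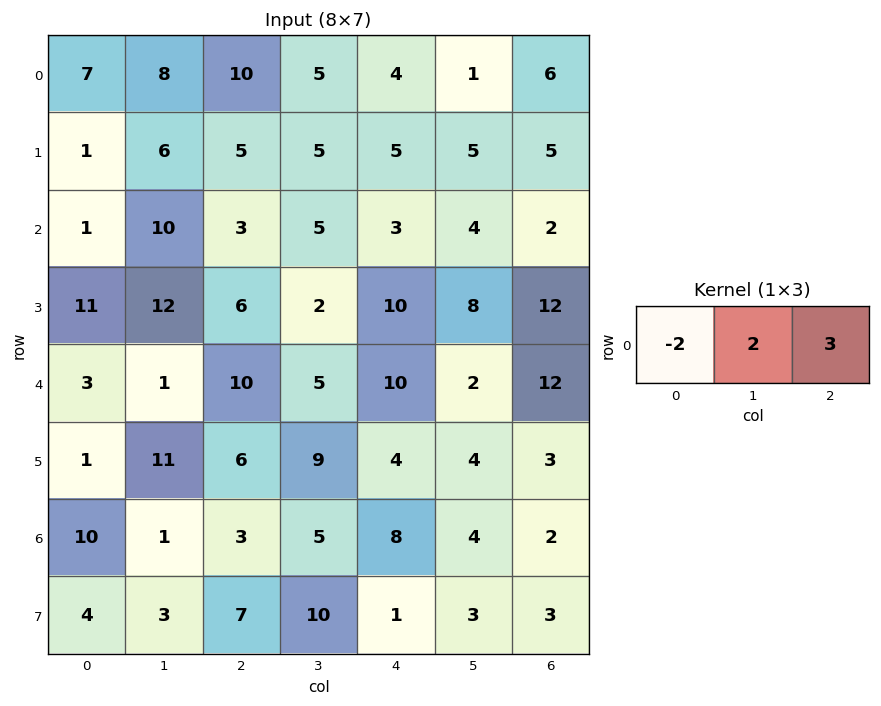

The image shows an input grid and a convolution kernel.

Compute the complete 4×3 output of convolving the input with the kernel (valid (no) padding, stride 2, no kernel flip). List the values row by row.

32 2 12
27 13 8
26 20 20
-9 28 -2

Output[0,0]: The receptive field on the input at this output position is [7 8 10]. Elementwise product with the kernel and sum: 7·-2 + 8·2 + 10·3.
Output[0,1]: The receptive field on the input at this output position is [10 5 4]. Elementwise product with the kernel and sum: 10·-2 + 5·2 + 4·3.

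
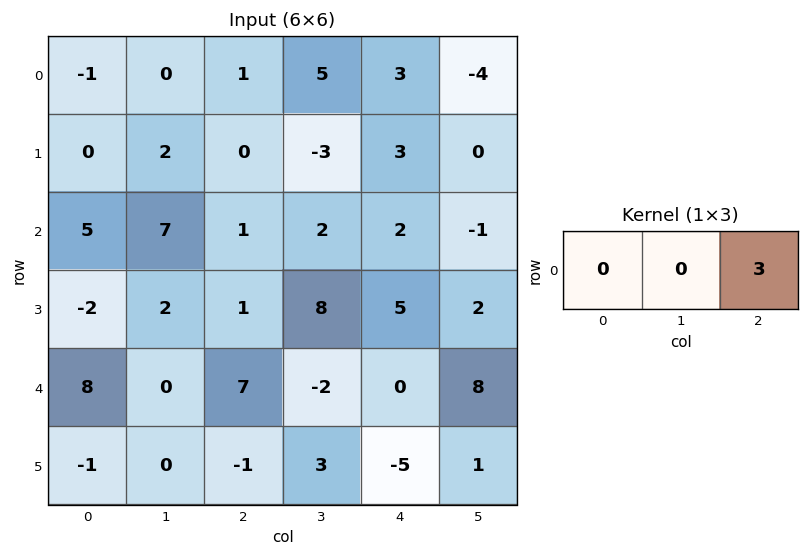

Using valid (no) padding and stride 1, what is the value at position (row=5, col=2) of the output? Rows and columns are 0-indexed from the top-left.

-15

The receptive field on the input at this output position is [-1 3 -5]. Elementwise product with the kernel and sum: -5·3.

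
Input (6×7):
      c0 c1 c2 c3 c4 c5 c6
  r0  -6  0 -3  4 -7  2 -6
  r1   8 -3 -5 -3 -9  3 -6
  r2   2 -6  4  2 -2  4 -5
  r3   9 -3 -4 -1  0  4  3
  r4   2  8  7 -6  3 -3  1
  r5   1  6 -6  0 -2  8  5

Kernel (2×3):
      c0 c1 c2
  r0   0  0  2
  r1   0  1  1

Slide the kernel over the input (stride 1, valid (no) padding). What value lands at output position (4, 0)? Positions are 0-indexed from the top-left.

The receptive field on the input at this output position is [2 8 7 / 1 6 -6]. Elementwise product with the kernel and sum: 7·2 + 6·1 + -6·1.

14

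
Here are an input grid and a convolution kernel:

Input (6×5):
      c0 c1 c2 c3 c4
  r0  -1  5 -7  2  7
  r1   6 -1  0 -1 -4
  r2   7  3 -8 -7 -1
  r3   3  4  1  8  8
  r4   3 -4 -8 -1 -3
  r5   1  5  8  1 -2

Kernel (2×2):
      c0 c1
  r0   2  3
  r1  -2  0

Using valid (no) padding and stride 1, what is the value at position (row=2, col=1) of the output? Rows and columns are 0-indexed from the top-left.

The receptive field on the input at this output position is [3 -8 / 4 1]. Elementwise product with the kernel and sum: 3·2 + -8·3 + 4·-2.

-26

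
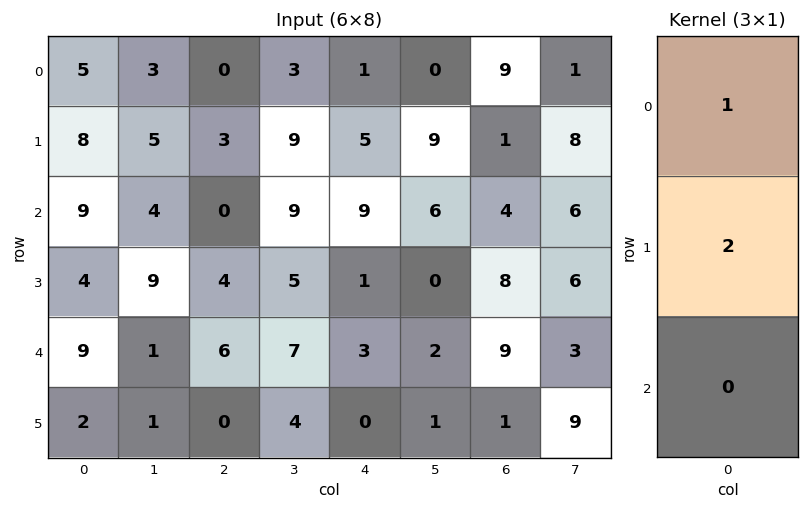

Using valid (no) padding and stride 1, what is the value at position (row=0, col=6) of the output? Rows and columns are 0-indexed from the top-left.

11

The receptive field on the input at this output position is [9 / 1 / 4]. Elementwise product with the kernel and sum: 9·1 + 1·2.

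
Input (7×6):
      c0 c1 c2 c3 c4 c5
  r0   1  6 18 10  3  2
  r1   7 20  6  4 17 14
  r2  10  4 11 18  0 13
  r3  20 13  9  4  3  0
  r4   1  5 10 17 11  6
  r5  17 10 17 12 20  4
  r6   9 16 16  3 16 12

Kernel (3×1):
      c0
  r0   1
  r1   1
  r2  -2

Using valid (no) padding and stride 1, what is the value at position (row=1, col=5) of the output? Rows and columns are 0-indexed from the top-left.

27

The receptive field on the input at this output position is [14 / 13 / 0]. Elementwise product with the kernel and sum: 14·1 + 13·1 + 0·-2.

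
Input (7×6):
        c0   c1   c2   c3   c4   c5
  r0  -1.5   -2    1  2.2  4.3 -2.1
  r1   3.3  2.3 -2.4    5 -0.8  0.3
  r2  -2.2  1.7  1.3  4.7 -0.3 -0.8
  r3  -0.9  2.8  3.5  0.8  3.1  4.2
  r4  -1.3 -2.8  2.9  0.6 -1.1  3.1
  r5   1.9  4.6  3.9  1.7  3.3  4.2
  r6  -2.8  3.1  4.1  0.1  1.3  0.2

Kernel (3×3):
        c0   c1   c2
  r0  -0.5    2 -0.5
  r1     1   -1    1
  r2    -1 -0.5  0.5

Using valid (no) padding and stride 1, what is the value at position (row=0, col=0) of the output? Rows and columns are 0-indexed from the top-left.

-3.15

The receptive field on the input at this output position is [-1.5 -2 1 / 3.3 2.3 -2.4 / -2.2 1.7 1.3]. Elementwise product with the kernel and sum: -1.5·-0.5 + -2·2 + 1·-0.5 + 3.3·1 + 2.3·-1 + -2.4·1 + -2.2·-1 + 1.7·-0.5 + 1.3·0.5.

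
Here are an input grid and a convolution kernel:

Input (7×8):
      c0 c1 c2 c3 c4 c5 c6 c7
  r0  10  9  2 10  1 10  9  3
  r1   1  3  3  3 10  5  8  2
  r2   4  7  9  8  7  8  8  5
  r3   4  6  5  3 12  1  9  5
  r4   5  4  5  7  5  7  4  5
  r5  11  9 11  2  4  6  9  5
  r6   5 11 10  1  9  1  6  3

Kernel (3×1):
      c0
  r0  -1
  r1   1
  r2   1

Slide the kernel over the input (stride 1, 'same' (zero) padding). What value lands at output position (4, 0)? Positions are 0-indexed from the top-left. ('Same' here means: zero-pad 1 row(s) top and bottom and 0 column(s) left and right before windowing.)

The receptive field on the zero-padded input at this output position is [4 / 5 / 11]. Elementwise product with the kernel and sum: 4·-1 + 5·1 + 11·1.

12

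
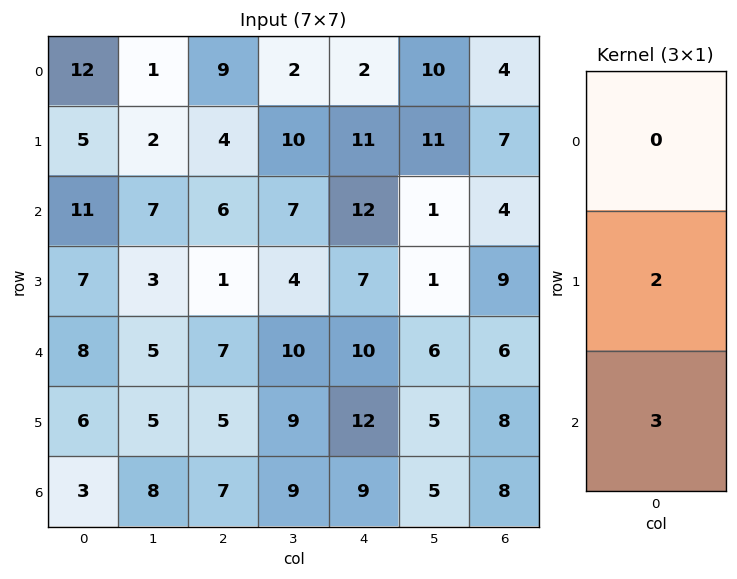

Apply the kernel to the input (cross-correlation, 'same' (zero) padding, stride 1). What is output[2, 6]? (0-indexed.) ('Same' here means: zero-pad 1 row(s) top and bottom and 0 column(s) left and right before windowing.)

The receptive field on the zero-padded input at this output position is [7 / 4 / 9]. Elementwise product with the kernel and sum: 4·2 + 9·3.

35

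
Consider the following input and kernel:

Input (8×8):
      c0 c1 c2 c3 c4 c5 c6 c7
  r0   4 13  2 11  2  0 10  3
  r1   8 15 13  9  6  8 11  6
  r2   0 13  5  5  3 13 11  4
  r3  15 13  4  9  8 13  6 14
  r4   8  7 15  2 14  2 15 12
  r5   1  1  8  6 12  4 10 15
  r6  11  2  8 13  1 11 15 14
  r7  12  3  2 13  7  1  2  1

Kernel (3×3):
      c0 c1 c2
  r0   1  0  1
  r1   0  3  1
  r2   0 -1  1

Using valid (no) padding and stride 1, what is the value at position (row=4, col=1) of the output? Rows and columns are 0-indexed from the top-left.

The receptive field on the input at this output position is [7 15 2 / 1 8 6 / 2 8 13]. Elementwise product with the kernel and sum: 7·1 + 2·1 + 8·3 + 6·1 + 8·-1 + 13·1.

44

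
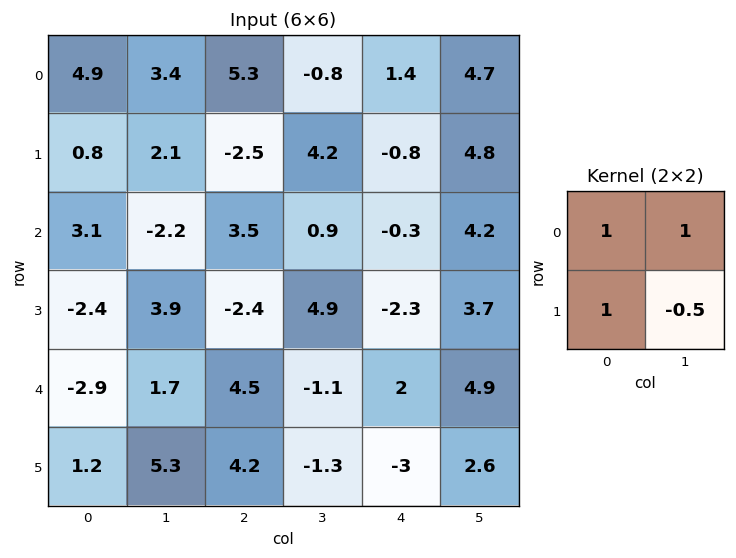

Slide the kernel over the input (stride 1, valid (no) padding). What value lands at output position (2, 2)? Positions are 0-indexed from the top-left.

The receptive field on the input at this output position is [3.5 0.9 / -2.4 4.9]. Elementwise product with the kernel and sum: 3.5·1 + 0.9·1 + -2.4·1 + 4.9·-0.5.

-0.45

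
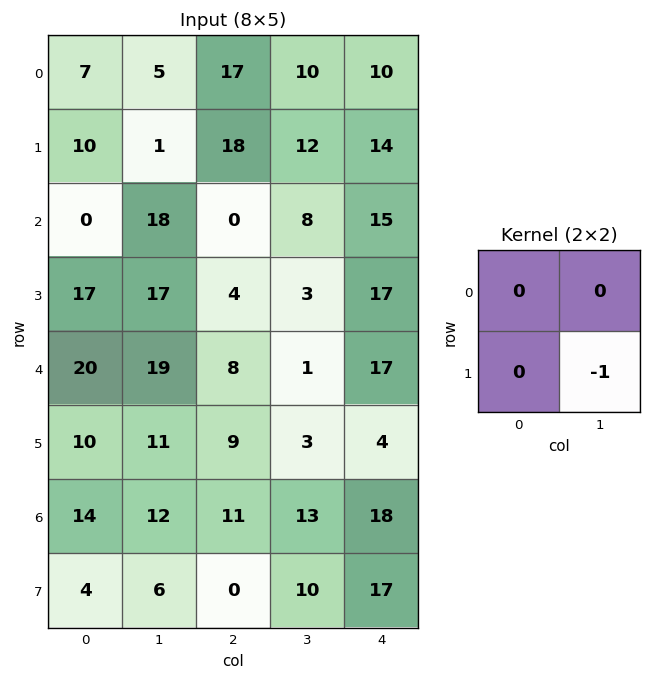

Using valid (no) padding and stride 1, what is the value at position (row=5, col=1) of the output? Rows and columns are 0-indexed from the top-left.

-11

The receptive field on the input at this output position is [11 9 / 12 11]. Elementwise product with the kernel and sum: 11·-1.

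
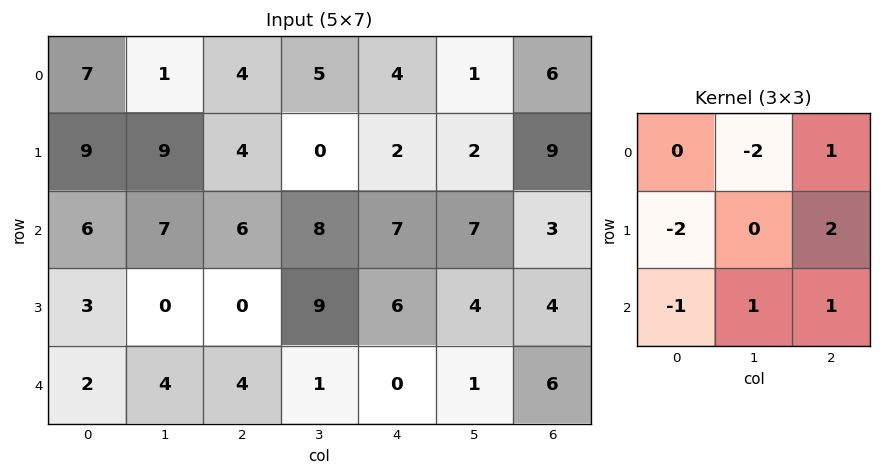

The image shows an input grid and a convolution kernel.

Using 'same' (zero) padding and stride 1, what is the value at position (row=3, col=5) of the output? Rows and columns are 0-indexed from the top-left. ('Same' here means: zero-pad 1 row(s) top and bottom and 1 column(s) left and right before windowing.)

-8

The receptive field on the zero-padded input at this output position is [7 7 3 / 6 4 4 / 0 1 6]. Elementwise product with the kernel and sum: 7·-2 + 3·1 + 6·-2 + 4·2 + 0·-1 + 1·1 + 6·1.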